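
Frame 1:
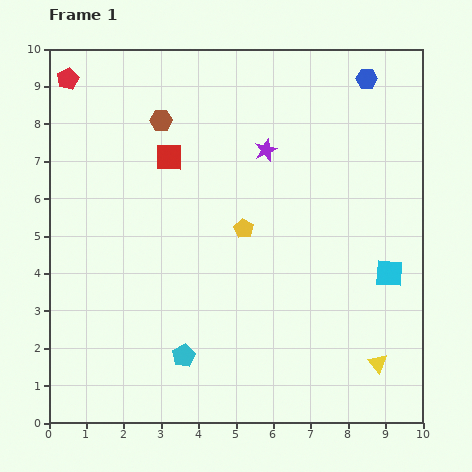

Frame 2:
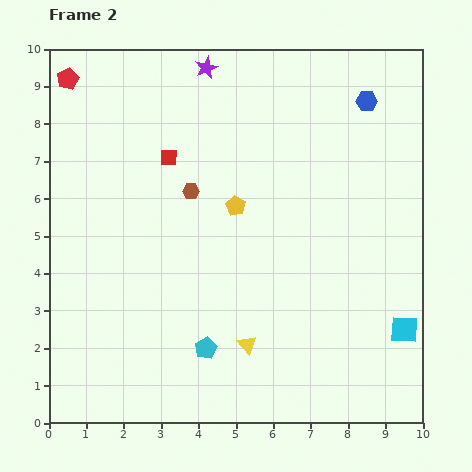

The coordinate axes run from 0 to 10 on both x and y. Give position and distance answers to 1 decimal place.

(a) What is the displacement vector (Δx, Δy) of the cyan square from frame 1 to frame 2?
(0.4, -1.5)

The cyan square was at (9.1, 4.0) in frame 1 and (9.5, 2.5) in frame 2.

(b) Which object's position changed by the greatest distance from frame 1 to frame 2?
the yellow triangle

(moved 3.5; next 2.7)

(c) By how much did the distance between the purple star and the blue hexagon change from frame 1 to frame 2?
+1.1

Distance in frame 1: 3.3. Distance in frame 2: 4.4.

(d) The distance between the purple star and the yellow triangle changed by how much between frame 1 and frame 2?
+1.1

Distance in frame 1: 6.4. Distance in frame 2: 7.5.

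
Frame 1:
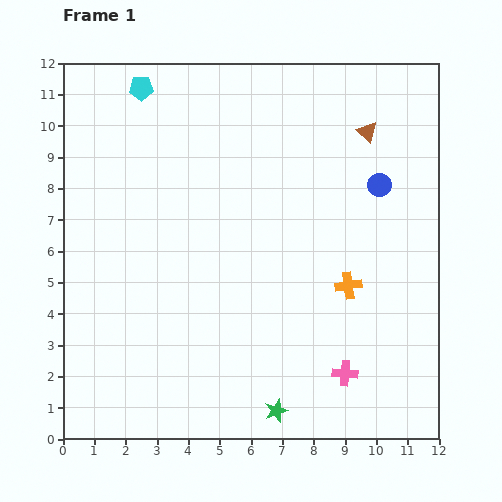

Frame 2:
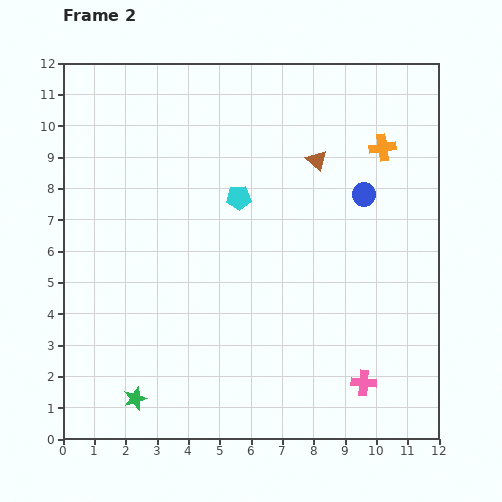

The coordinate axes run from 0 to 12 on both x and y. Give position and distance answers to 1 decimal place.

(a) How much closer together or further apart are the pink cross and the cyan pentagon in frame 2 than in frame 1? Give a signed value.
-4.1

Distance in frame 1: 11.2. Distance in frame 2: 7.1.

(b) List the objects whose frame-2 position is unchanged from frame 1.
none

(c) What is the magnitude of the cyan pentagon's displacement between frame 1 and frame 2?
4.7

The cyan pentagon moved from (2.5, 11.2) to (5.6, 7.7), a distance of √(3.1² + 3.5²) ≈ 4.7.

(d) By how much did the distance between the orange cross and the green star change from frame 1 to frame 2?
+6.6

Distance in frame 1: 4.6. Distance in frame 2: 11.2.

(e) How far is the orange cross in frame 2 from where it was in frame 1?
4.5

The orange cross moved from (9.1, 4.9) to (10.2, 9.3), a distance of √(1.1² + 4.4²) ≈ 4.5.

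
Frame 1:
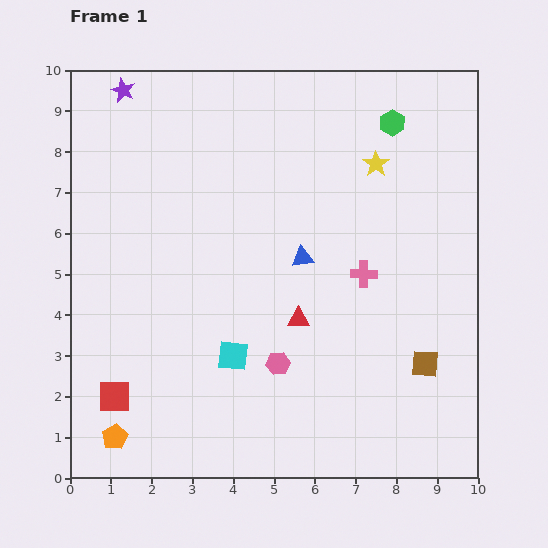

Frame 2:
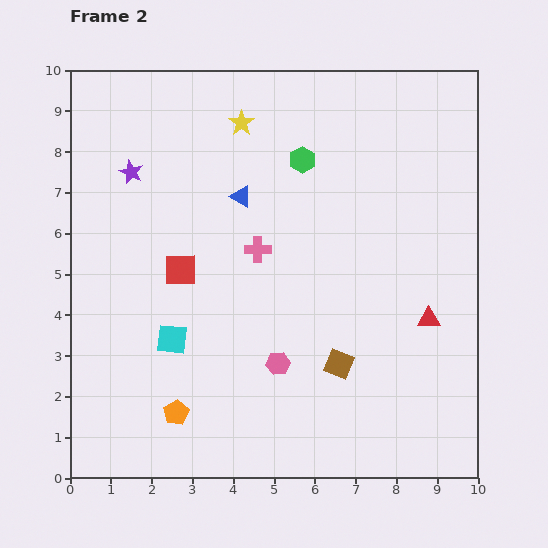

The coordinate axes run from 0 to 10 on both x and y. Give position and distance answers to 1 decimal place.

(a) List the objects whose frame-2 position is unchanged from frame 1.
the pink hexagon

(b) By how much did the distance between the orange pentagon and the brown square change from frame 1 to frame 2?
-3.6

Distance in frame 1: 7.8. Distance in frame 2: 4.2.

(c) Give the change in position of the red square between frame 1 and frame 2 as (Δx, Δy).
(1.6, 3.1)

The red square was at (1.1, 2.0) in frame 1 and (2.7, 5.1) in frame 2.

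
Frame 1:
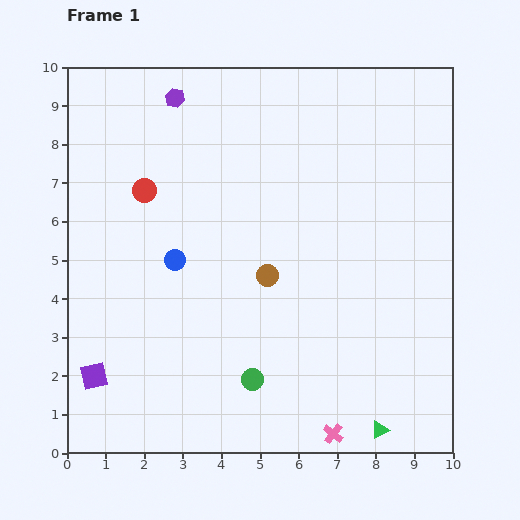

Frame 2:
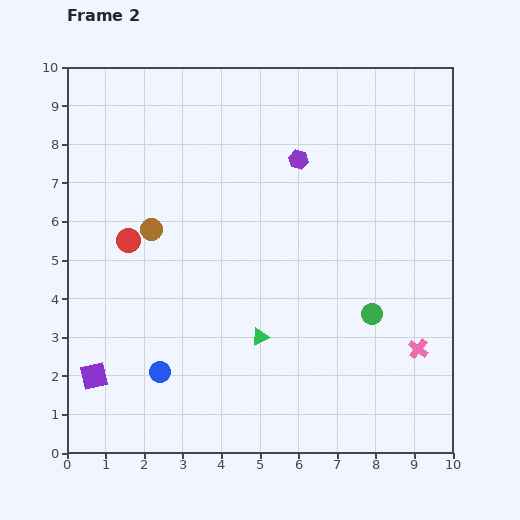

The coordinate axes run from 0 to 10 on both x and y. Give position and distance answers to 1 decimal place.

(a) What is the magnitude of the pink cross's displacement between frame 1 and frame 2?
3.1

The pink cross moved from (6.9, 0.5) to (9.1, 2.7), a distance of √(2.2² + 2.2²) ≈ 3.1.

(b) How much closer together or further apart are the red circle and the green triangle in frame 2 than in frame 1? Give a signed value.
-4.5

Distance in frame 1: 8.7. Distance in frame 2: 4.2.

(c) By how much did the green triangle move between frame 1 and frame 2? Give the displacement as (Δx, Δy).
(-3.1, 2.4)

The green triangle was at (8.1, 0.6) in frame 1 and (5.0, 3.0) in frame 2.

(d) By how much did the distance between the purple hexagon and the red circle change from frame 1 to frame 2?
+2.4

Distance in frame 1: 2.5. Distance in frame 2: 4.9.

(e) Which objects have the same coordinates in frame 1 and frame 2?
the purple square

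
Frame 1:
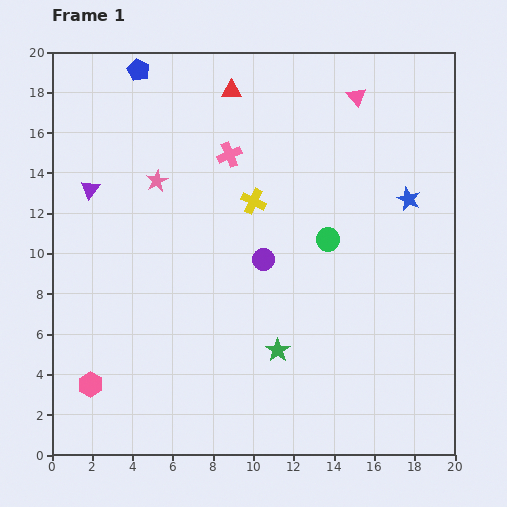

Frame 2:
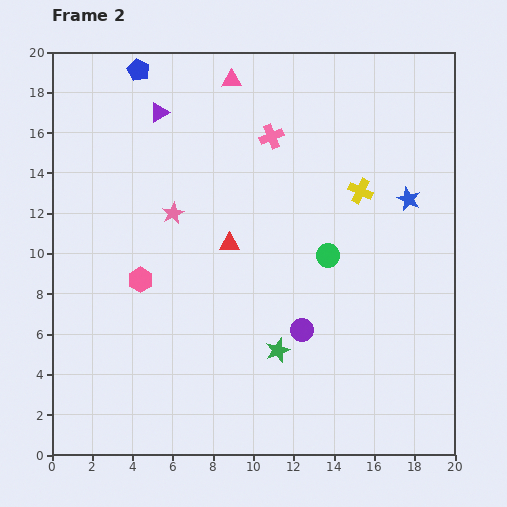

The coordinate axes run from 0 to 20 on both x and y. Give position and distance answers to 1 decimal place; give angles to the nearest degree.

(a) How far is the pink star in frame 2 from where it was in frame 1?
1.8

The pink star moved from (5.2, 13.6) to (6.0, 12.0), a distance of √(0.8² + 1.6²) ≈ 1.8.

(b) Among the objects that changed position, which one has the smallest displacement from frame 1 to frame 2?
the green circle

(moved 0.8)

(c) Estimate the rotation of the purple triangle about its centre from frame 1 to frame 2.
23° clockwise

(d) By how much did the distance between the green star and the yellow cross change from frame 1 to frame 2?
+1.4

Distance in frame 1: 7.5. Distance in frame 2: 8.9.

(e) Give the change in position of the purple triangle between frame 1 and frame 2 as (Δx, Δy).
(3.4, 3.8)

The purple triangle was at (1.9, 13.2) in frame 1 and (5.3, 17.0) in frame 2.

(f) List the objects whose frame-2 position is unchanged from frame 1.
the blue star, the green star, the blue pentagon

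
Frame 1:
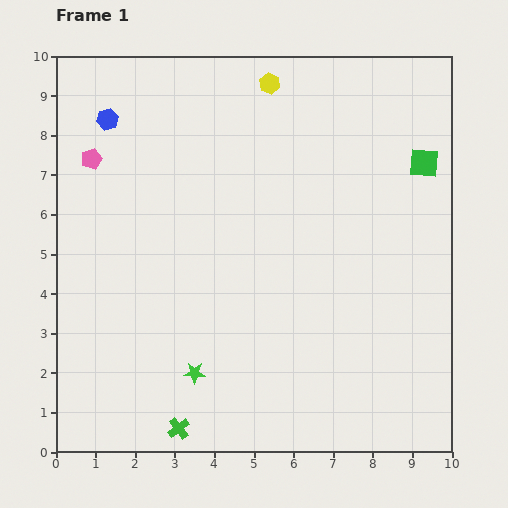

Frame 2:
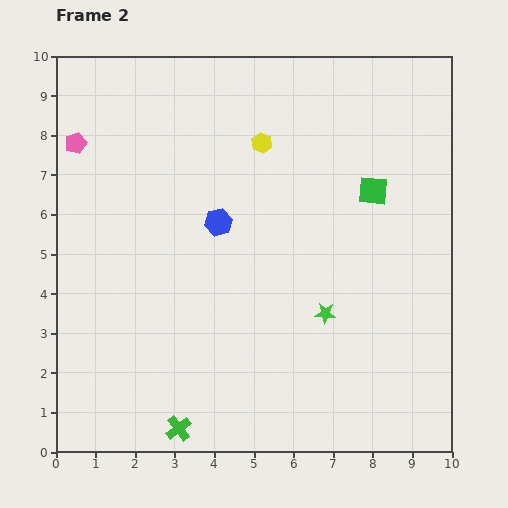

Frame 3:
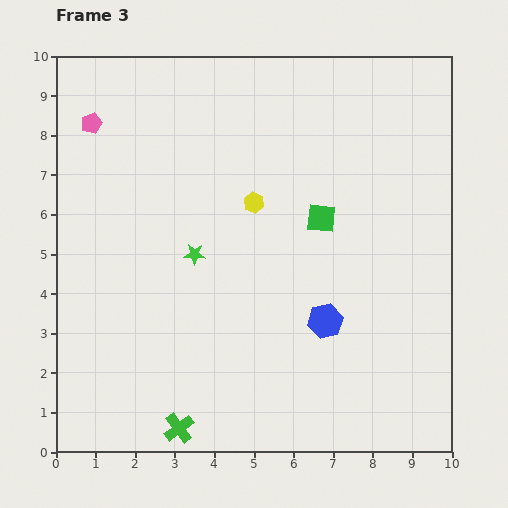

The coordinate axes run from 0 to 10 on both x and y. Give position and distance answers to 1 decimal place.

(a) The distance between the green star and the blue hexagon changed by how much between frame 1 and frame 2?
-3.3

Distance in frame 1: 6.8. Distance in frame 2: 3.5.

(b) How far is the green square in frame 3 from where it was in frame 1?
3.0

The green square moved from (9.3, 7.3) to (6.7, 5.9), a distance of √(2.6² + 1.4²) ≈ 3.0.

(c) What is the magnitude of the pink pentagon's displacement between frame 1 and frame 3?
0.9

The pink pentagon moved from (0.9, 7.4) to (0.9, 8.3), a distance of √(0.0² + 0.9²) ≈ 0.9.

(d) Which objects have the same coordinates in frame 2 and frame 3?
the green cross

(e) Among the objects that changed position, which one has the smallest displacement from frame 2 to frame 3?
the pink pentagon

(moved 0.6)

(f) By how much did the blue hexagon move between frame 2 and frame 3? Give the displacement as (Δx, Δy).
(2.7, -2.5)

The blue hexagon was at (4.1, 5.8) in frame 2 and (6.8, 3.3) in frame 3.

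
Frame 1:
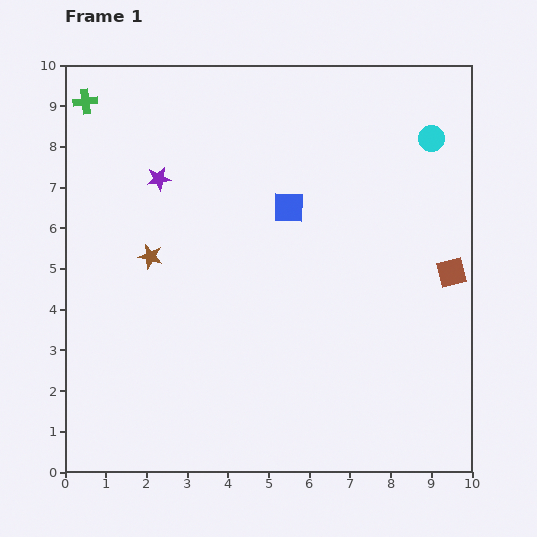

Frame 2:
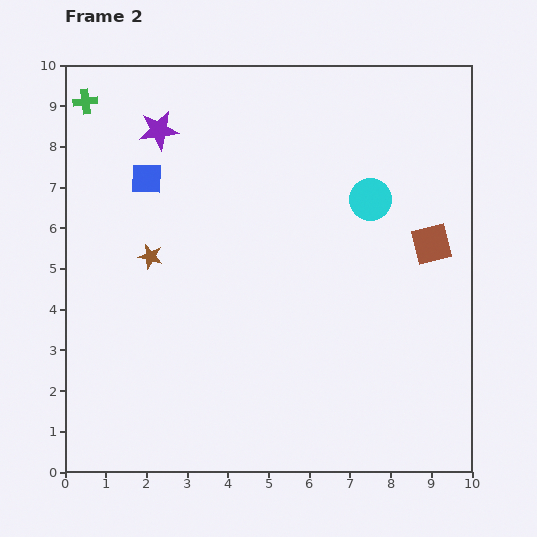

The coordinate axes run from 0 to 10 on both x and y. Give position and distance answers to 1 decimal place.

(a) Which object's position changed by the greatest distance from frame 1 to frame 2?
the blue square

(moved 3.6; next 2.1)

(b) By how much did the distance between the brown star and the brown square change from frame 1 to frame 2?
-0.5

Distance in frame 1: 7.4. Distance in frame 2: 6.9.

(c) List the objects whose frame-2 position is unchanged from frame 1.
the brown star, the green cross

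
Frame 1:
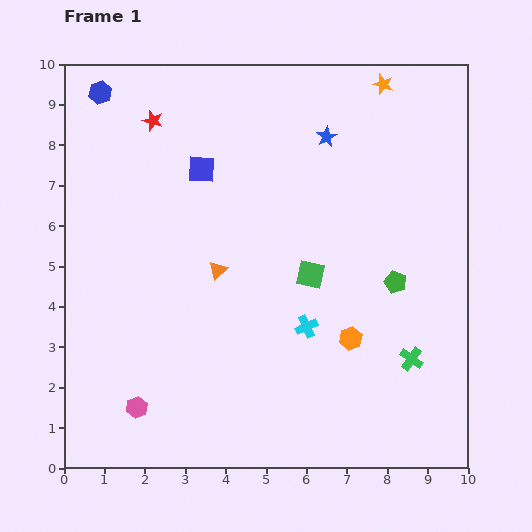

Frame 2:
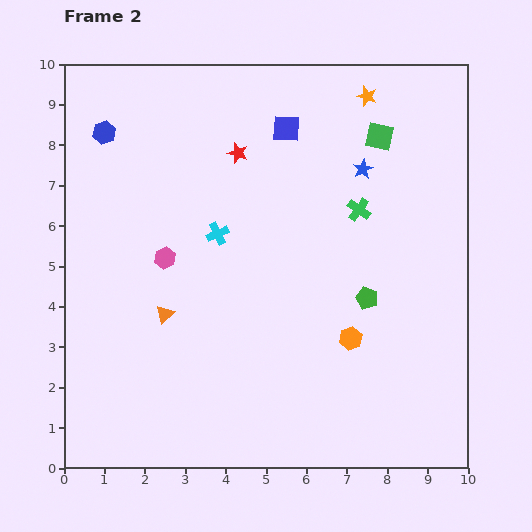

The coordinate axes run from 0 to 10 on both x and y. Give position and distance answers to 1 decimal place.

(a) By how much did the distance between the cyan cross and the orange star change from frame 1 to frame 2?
-1.3

Distance in frame 1: 6.3. Distance in frame 2: 5.0.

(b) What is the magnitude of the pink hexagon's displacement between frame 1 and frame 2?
3.8

The pink hexagon moved from (1.8, 1.5) to (2.5, 5.2), a distance of √(0.7² + 3.7²) ≈ 3.8.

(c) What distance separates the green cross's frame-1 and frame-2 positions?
3.9

The green cross moved from (8.6, 2.7) to (7.3, 6.4), a distance of √(1.3² + 3.7²) ≈ 3.9.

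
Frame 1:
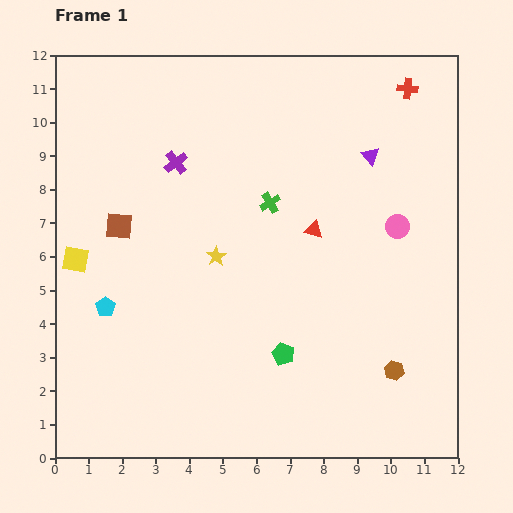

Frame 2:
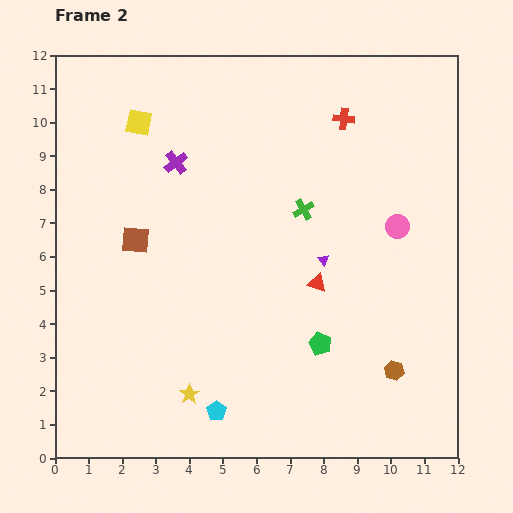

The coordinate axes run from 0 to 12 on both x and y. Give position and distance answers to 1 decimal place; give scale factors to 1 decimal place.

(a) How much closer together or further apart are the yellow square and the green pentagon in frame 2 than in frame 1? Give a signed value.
+1.7

Distance in frame 1: 6.8. Distance in frame 2: 8.5.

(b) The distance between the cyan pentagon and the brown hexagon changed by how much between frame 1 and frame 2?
-3.4

Distance in frame 1: 8.8. Distance in frame 2: 5.4.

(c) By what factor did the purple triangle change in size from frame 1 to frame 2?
0.6×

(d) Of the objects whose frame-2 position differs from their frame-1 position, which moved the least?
the brown square

(moved 0.6)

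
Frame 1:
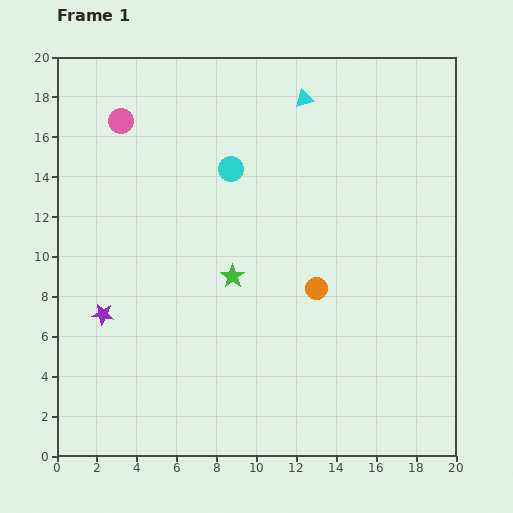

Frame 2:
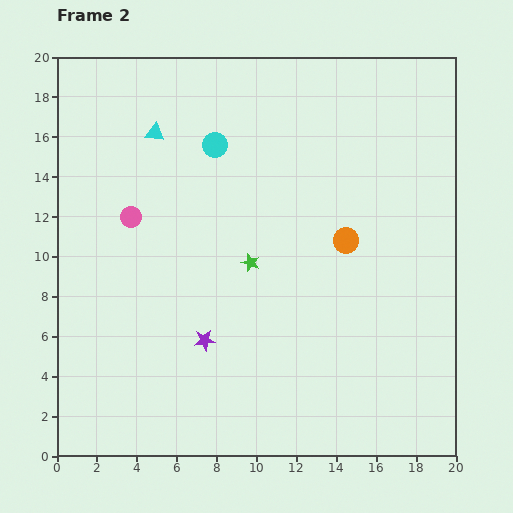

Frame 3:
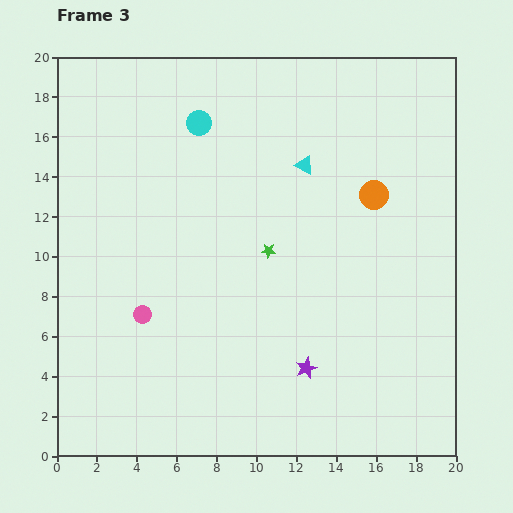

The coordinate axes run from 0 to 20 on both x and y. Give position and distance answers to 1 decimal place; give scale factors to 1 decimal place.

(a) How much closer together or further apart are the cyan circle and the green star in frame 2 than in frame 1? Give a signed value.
+0.8

Distance in frame 1: 5.4. Distance in frame 2: 6.2.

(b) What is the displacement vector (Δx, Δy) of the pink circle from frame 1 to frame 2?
(0.5, -4.8)

The pink circle was at (3.2, 16.8) in frame 1 and (3.7, 12.0) in frame 2.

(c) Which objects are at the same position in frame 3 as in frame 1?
none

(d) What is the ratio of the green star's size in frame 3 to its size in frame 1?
0.6×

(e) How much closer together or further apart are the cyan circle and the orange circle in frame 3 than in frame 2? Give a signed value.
+1.3

Distance in frame 2: 8.2. Distance in frame 3: 9.5.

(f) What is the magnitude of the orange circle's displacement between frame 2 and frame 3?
2.7

The orange circle moved from (14.5, 10.8) to (15.9, 13.1), a distance of √(1.4² + 2.3²) ≈ 2.7.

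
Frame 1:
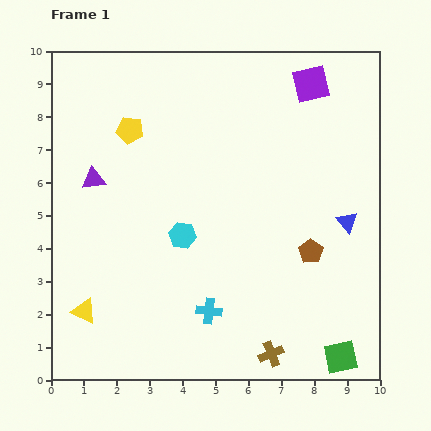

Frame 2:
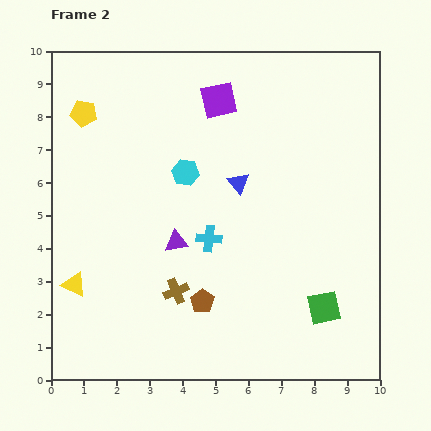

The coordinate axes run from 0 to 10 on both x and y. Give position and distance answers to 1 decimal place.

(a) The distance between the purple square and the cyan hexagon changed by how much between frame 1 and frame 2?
-3.6

Distance in frame 1: 6.0. Distance in frame 2: 2.4.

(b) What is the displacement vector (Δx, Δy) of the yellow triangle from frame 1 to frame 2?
(-0.3, 0.8)

The yellow triangle was at (1.0, 2.1) in frame 1 and (0.7, 2.9) in frame 2.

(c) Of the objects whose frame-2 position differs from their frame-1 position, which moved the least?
the yellow triangle

(moved 0.9)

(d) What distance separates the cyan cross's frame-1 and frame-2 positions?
2.2

The cyan cross moved from (4.8, 2.1) to (4.8, 4.3), a distance of √(0.0² + 2.2²) ≈ 2.2.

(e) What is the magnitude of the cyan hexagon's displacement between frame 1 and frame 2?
1.9

The cyan hexagon moved from (4.0, 4.4) to (4.1, 6.3), a distance of √(0.1² + 1.9²) ≈ 1.9.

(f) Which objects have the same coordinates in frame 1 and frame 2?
none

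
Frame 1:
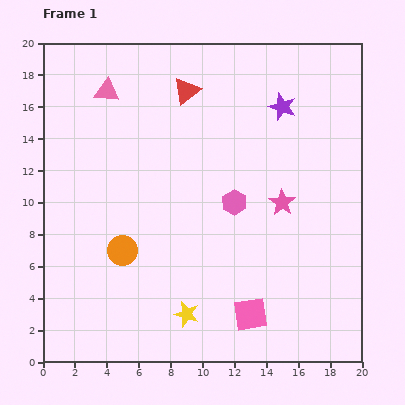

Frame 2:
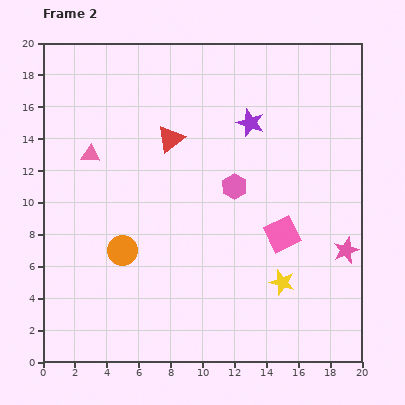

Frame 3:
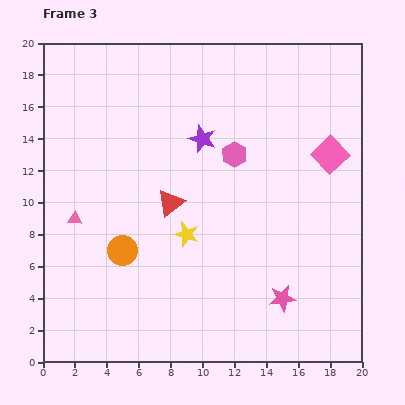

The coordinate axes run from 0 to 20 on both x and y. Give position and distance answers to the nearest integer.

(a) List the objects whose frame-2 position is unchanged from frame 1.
the orange circle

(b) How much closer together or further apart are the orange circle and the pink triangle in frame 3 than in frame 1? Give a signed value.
-6

Distance in frame 1: 10. Distance in frame 3: 4.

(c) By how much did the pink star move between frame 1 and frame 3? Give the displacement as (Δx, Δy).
(0, -6)

The pink star was at (15, 10) in frame 1 and (15, 4) in frame 3.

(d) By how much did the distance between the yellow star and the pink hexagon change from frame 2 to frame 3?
-1

Distance in frame 2: 7. Distance in frame 3: 6.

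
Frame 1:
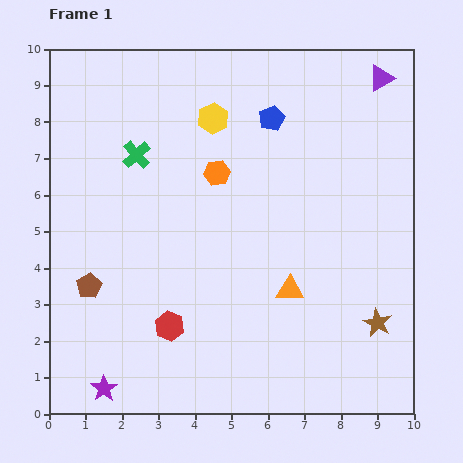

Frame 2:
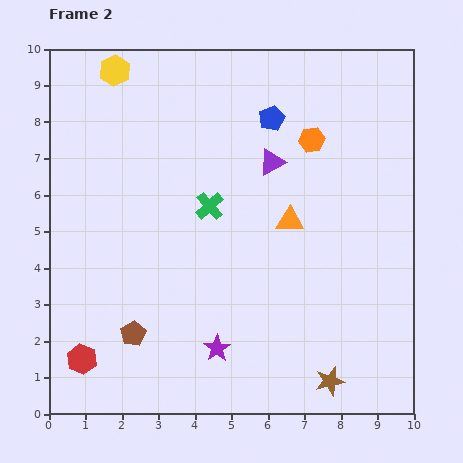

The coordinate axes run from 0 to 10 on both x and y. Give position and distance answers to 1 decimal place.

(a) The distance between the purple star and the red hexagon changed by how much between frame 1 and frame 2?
+1.2

Distance in frame 1: 2.5. Distance in frame 2: 3.7.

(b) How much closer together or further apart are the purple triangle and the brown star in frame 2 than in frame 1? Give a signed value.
-0.5

Distance in frame 1: 6.7. Distance in frame 2: 6.2.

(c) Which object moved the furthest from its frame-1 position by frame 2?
the purple triangle

(moved 3.8; next 3.3)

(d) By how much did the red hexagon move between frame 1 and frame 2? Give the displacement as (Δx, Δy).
(-2.4, -0.9)

The red hexagon was at (3.3, 2.4) in frame 1 and (0.9, 1.5) in frame 2.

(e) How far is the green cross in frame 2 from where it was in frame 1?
2.4

The green cross moved from (2.4, 7.1) to (4.4, 5.7), a distance of √(2.0² + 1.4²) ≈ 2.4.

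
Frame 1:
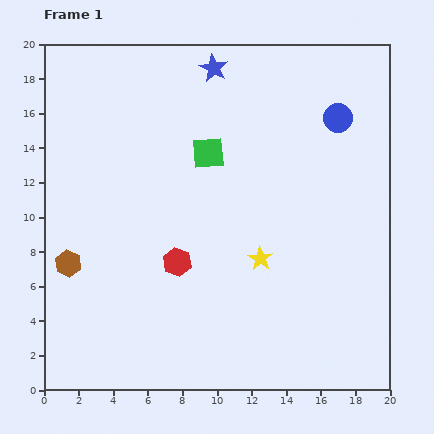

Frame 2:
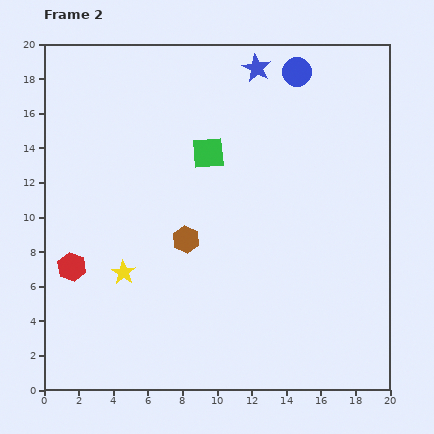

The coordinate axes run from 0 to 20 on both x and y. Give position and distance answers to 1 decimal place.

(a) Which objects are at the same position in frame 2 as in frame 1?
the green square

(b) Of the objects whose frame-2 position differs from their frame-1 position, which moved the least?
the blue star

(moved 2.5)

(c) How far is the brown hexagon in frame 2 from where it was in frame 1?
6.9

The brown hexagon moved from (1.4, 7.3) to (8.2, 8.7), a distance of √(6.8² + 1.4²) ≈ 6.9.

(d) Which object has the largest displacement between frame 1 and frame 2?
the yellow star

(moved 7.9; next 6.9)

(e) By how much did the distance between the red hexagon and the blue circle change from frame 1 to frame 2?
+4.7

Distance in frame 1: 12.5. Distance in frame 2: 17.2.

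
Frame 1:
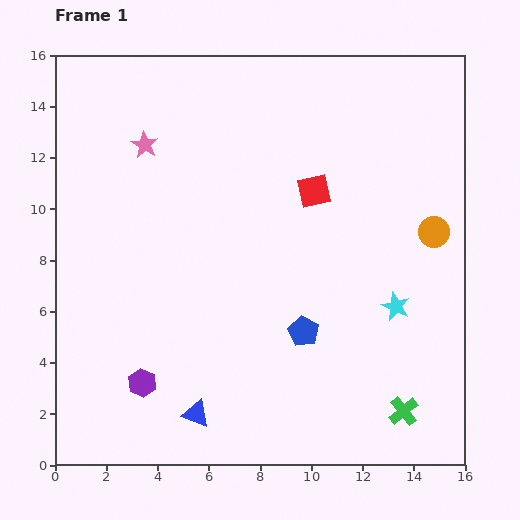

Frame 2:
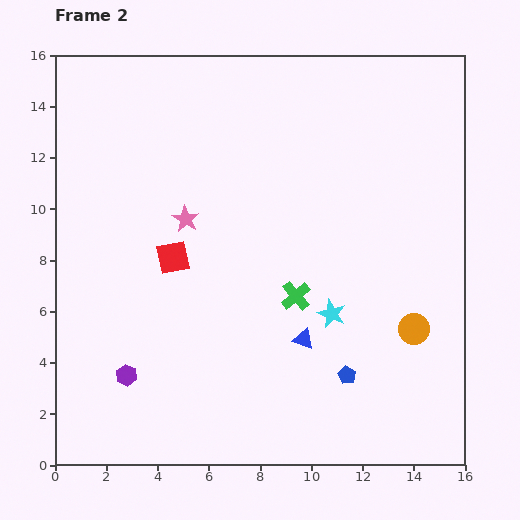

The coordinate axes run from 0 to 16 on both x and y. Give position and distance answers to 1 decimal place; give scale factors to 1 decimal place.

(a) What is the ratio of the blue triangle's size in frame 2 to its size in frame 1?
0.8×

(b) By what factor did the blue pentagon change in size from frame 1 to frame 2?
0.6×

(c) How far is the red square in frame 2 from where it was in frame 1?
6.1

The red square moved from (10.1, 10.7) to (4.6, 8.1), a distance of √(5.5² + 2.6²) ≈ 6.1.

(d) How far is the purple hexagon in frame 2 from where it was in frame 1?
0.7

The purple hexagon moved from (3.4, 3.2) to (2.8, 3.5), a distance of √(0.6² + 0.3²) ≈ 0.7.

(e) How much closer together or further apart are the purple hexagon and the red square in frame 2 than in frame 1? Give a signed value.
-5.2

Distance in frame 1: 10.1. Distance in frame 2: 4.9.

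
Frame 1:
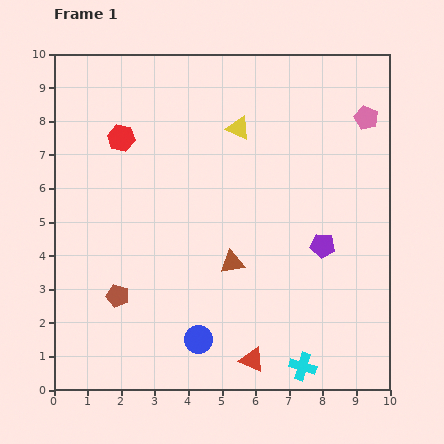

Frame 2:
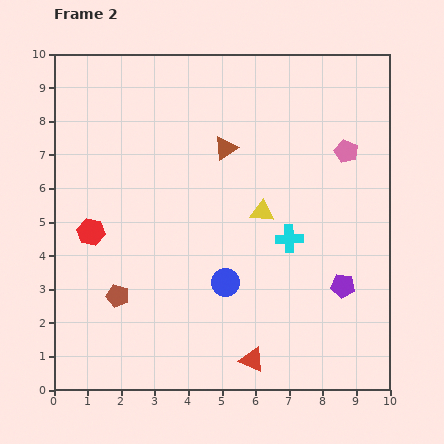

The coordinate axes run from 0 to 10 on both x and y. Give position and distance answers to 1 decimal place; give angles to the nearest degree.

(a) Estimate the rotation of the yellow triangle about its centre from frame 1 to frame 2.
20° counter-clockwise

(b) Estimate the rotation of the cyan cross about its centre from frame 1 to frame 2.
18° counter-clockwise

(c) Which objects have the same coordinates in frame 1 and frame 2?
the brown pentagon, the red triangle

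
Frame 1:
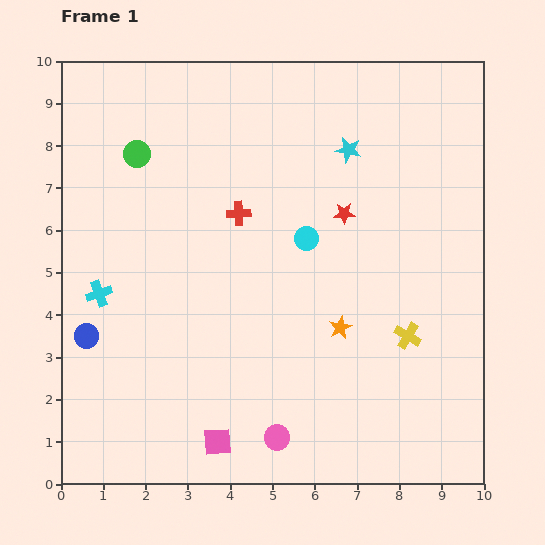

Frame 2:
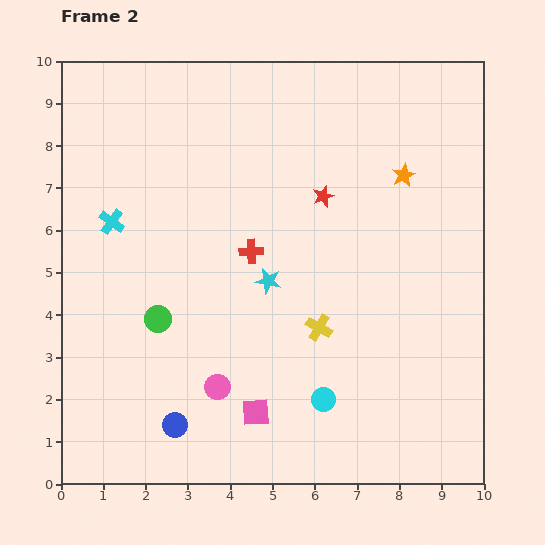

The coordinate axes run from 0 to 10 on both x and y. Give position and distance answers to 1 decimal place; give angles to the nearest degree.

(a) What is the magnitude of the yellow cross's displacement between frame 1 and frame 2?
2.1

The yellow cross moved from (8.2, 3.5) to (6.1, 3.7), a distance of √(2.1² + 0.2²) ≈ 2.1.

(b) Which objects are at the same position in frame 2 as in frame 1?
none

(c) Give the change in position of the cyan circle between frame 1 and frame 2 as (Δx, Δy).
(0.4, -3.8)

The cyan circle was at (5.8, 5.8) in frame 1 and (6.2, 2.0) in frame 2.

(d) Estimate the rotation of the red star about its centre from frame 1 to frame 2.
17° counter-clockwise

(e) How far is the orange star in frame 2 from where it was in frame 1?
3.9

The orange star moved from (6.6, 3.7) to (8.1, 7.3), a distance of √(1.5² + 3.6²) ≈ 3.9.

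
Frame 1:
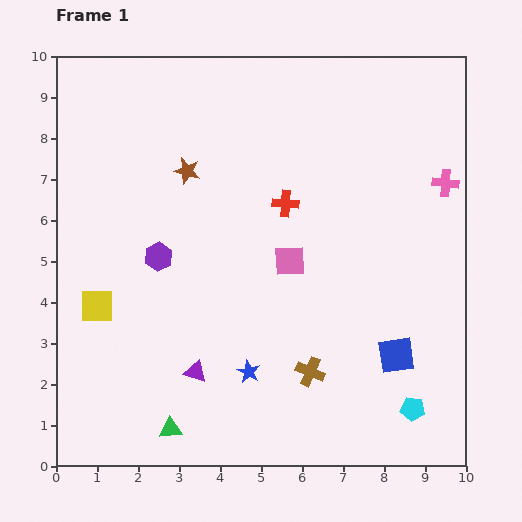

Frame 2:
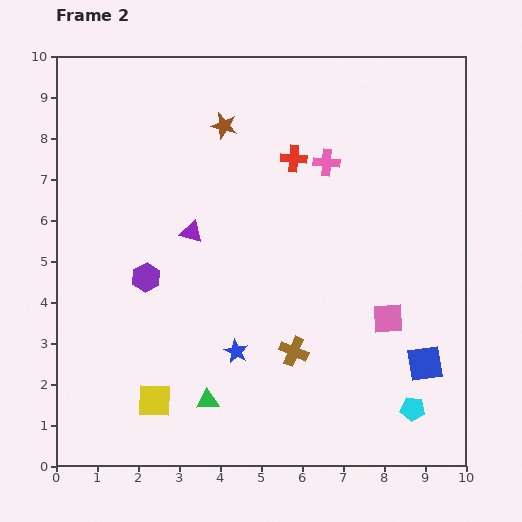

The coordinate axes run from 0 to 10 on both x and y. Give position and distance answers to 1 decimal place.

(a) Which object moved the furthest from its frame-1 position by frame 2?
the purple triangle

(moved 3.4; next 2.9)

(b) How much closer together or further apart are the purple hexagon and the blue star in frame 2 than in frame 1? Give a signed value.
-0.8

Distance in frame 1: 3.6. Distance in frame 2: 2.8.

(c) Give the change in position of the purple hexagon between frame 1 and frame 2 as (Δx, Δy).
(-0.3, -0.5)

The purple hexagon was at (2.5, 5.1) in frame 1 and (2.2, 4.6) in frame 2.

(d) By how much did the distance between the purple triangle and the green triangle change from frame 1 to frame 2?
+2.6

Distance in frame 1: 1.5. Distance in frame 2: 4.1.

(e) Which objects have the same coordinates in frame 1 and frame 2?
the cyan pentagon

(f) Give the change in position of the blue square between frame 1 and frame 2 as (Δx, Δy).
(0.7, -0.2)

The blue square was at (8.3, 2.7) in frame 1 and (9.0, 2.5) in frame 2.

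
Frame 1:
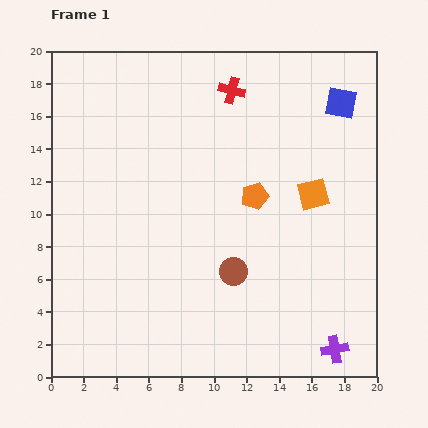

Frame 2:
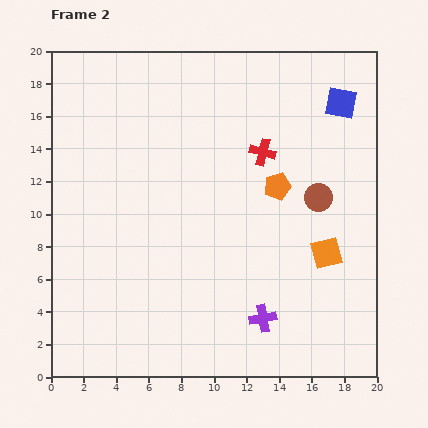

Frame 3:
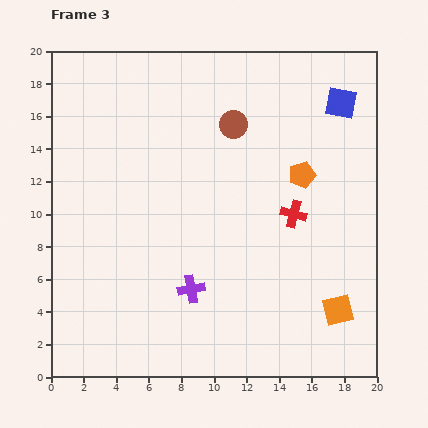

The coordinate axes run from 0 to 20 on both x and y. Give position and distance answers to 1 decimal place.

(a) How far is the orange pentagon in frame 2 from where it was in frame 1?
1.5

The orange pentagon moved from (12.5, 11.1) to (13.9, 11.7), a distance of √(1.4² + 0.6²) ≈ 1.5.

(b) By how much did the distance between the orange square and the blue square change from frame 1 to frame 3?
+6.8

Distance in frame 1: 5.9. Distance in frame 3: 12.7.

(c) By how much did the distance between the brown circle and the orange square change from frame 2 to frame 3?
+9.7

Distance in frame 2: 3.4. Distance in frame 3: 13.1.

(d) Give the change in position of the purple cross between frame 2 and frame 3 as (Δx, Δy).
(-4.4, 1.8)

The purple cross was at (13.0, 3.6) in frame 2 and (8.6, 5.4) in frame 3.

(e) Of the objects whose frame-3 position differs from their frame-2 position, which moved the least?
the orange pentagon

(moved 1.7)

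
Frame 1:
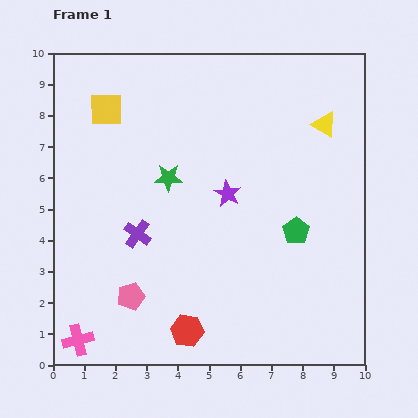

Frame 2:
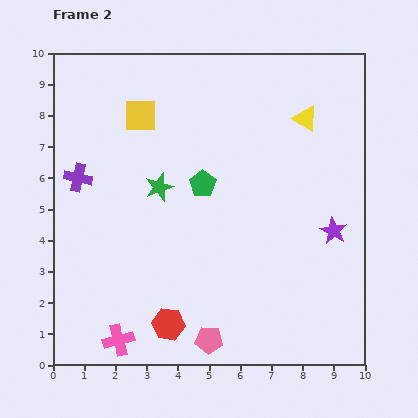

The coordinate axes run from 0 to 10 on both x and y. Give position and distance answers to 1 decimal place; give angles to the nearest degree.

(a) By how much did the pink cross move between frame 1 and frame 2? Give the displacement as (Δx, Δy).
(1.3, 0.0)

The pink cross was at (0.8, 0.8) in frame 1 and (2.1, 0.8) in frame 2.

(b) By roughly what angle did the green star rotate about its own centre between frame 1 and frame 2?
21° counter-clockwise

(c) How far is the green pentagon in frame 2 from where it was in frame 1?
3.4

The green pentagon moved from (7.8, 4.3) to (4.8, 5.8), a distance of √(3.0² + 1.5²) ≈ 3.4.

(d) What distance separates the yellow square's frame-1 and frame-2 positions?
1.1

The yellow square moved from (1.7, 8.2) to (2.8, 8.0), a distance of √(1.1² + 0.2²) ≈ 1.1.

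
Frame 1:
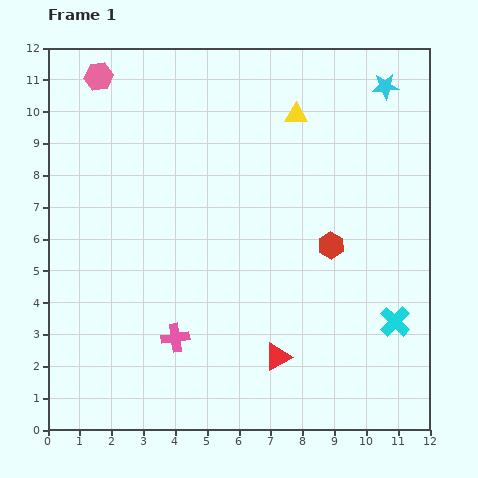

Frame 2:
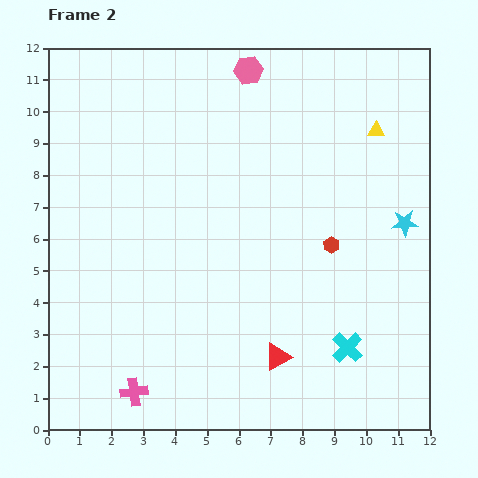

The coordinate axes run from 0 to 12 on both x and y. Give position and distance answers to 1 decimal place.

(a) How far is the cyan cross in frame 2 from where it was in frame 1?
1.7

The cyan cross moved from (10.9, 3.4) to (9.4, 2.6), a distance of √(1.5² + 0.8²) ≈ 1.7.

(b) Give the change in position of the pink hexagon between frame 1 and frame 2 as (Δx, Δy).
(4.7, 0.2)

The pink hexagon was at (1.6, 11.1) in frame 1 and (6.3, 11.3) in frame 2.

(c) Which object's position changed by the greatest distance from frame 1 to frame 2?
the pink hexagon

(moved 4.7; next 4.3)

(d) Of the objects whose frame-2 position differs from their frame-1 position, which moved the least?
the cyan cross

(moved 1.7)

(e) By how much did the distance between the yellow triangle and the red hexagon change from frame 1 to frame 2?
-0.3

Distance in frame 1: 4.2. Distance in frame 2: 3.9.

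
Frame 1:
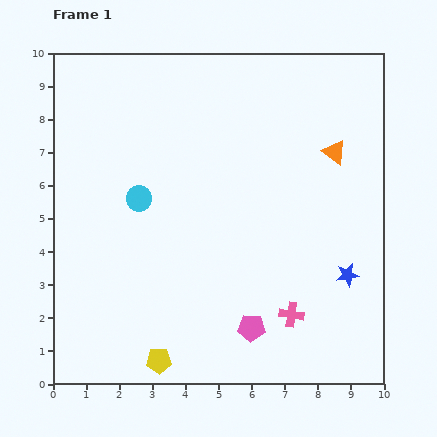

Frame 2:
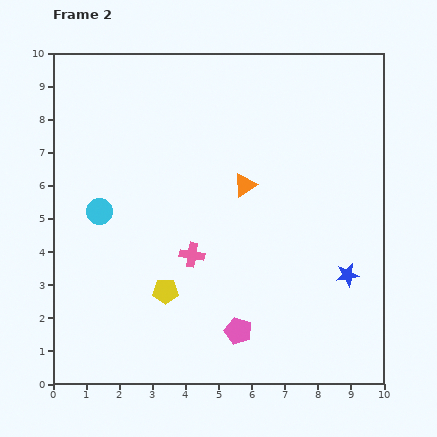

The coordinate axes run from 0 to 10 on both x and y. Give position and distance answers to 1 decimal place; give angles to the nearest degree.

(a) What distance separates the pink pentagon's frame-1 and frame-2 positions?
0.4

The pink pentagon moved from (6.0, 1.7) to (5.6, 1.6), a distance of √(0.4² + 0.1²) ≈ 0.4.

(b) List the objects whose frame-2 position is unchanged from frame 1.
the blue star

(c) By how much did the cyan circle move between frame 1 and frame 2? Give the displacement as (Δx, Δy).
(-1.2, -0.4)

The cyan circle was at (2.6, 5.6) in frame 1 and (1.4, 5.2) in frame 2.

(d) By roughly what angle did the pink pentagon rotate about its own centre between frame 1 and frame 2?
16° clockwise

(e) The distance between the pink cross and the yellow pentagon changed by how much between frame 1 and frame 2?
-2.8

Distance in frame 1: 4.2. Distance in frame 2: 1.4.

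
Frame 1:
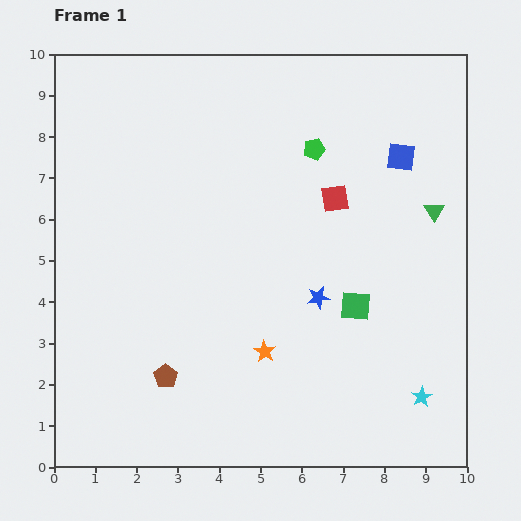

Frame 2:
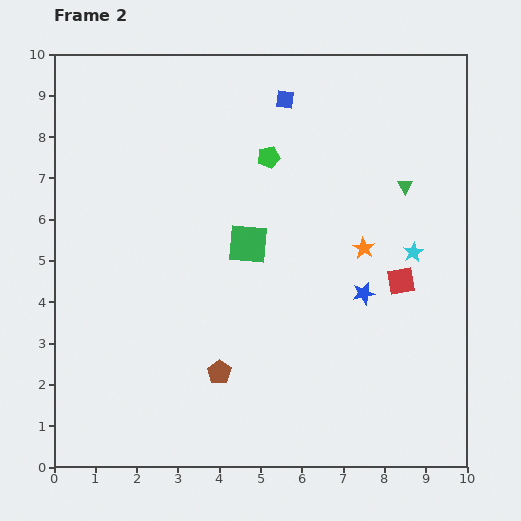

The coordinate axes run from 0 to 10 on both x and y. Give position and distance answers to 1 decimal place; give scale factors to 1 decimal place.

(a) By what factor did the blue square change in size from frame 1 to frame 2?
0.6×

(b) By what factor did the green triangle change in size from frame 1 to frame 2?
0.8×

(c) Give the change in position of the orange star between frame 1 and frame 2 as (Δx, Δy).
(2.4, 2.5)

The orange star was at (5.1, 2.8) in frame 1 and (7.5, 5.3) in frame 2.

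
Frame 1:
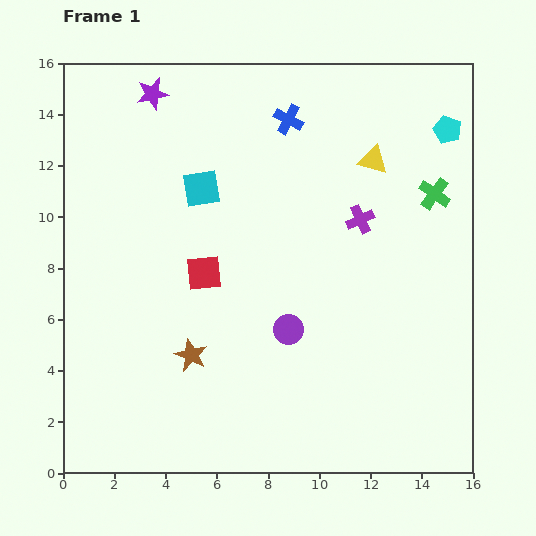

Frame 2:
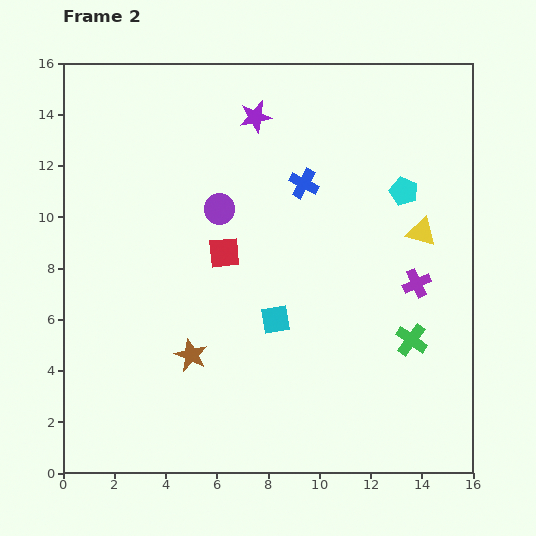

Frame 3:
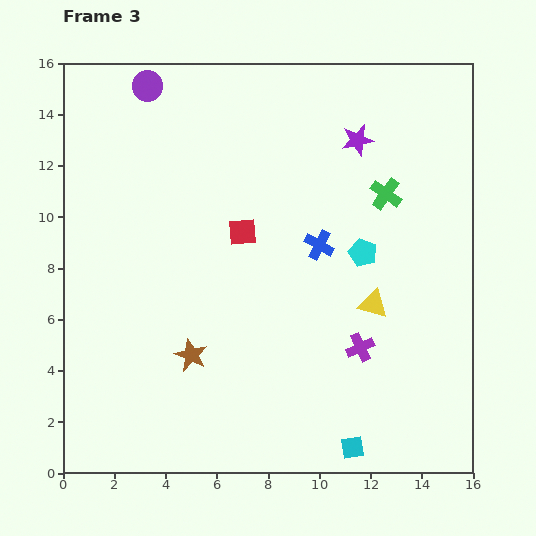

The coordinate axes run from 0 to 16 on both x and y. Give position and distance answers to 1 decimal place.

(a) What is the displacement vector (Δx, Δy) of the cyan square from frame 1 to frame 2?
(2.9, -5.1)

The cyan square was at (5.4, 11.1) in frame 1 and (8.3, 6.0) in frame 2.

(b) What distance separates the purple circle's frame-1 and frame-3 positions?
11.0

The purple circle moved from (8.8, 5.6) to (3.3, 15.1), a distance of √(5.5² + 9.5²) ≈ 11.0.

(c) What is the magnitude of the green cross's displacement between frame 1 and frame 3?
1.9

The green cross moved from (14.5, 10.9) to (12.6, 10.9), a distance of √(1.9² + 0.0²) ≈ 1.9.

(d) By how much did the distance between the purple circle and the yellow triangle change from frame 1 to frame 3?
+4.8

Distance in frame 1: 7.4. Distance in frame 3: 12.2.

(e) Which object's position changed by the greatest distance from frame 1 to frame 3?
the cyan square

(moved 11.7; next 11.0)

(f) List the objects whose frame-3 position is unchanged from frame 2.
the brown star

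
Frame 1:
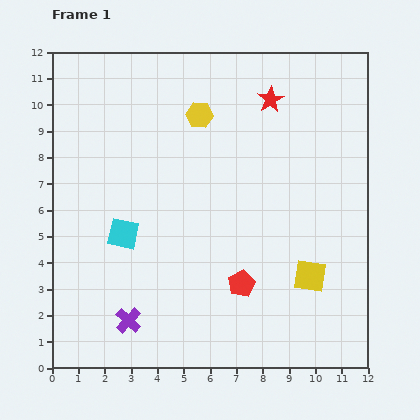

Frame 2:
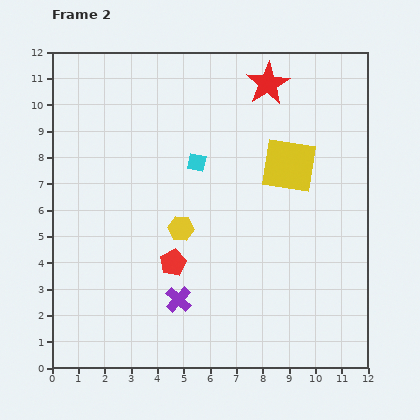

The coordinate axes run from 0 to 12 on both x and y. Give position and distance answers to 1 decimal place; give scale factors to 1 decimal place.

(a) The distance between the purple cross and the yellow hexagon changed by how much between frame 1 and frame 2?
-5.6

Distance in frame 1: 8.3. Distance in frame 2: 2.7.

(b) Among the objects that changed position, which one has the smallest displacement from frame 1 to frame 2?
the red star

(moved 0.6)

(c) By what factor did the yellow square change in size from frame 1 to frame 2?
1.6×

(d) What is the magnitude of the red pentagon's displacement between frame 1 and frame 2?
2.7

The red pentagon moved from (7.2, 3.2) to (4.6, 4.0), a distance of √(2.6² + 0.8²) ≈ 2.7.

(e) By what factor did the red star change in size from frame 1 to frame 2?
1.6×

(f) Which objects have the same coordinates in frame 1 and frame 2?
none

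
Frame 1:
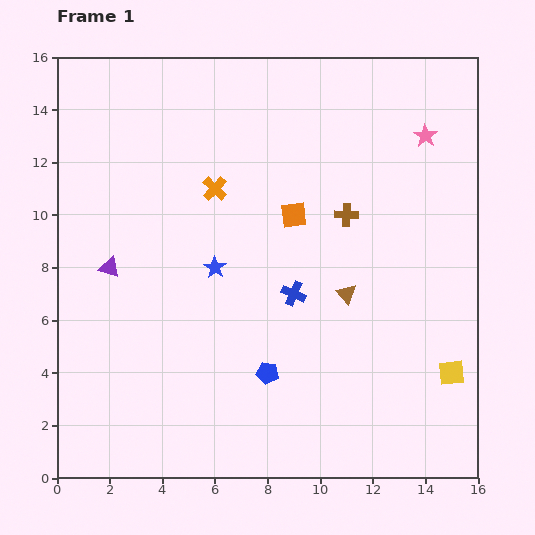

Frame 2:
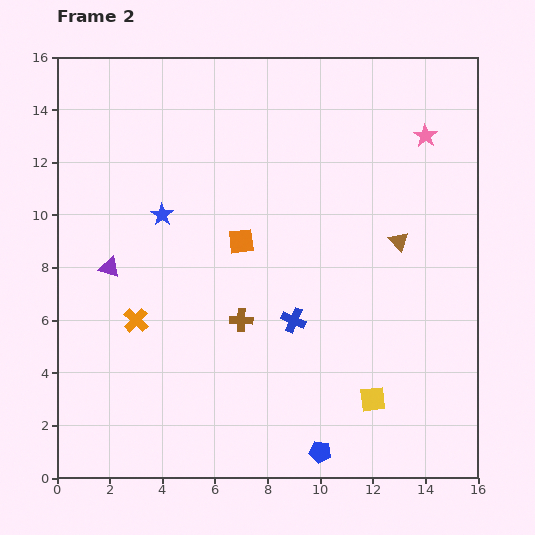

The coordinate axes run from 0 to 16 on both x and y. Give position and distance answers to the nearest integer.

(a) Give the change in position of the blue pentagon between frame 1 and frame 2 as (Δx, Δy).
(2, -3)

The blue pentagon was at (8, 4) in frame 1 and (10, 1) in frame 2.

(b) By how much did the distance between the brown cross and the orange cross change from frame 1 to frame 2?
-1

Distance in frame 1: 5. Distance in frame 2: 4.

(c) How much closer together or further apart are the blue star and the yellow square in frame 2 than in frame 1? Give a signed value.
+1

Distance in frame 1: 10. Distance in frame 2: 11.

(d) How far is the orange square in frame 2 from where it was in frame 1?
2

The orange square moved from (9, 10) to (7, 9), a distance of √(2² + 1²) ≈ 2.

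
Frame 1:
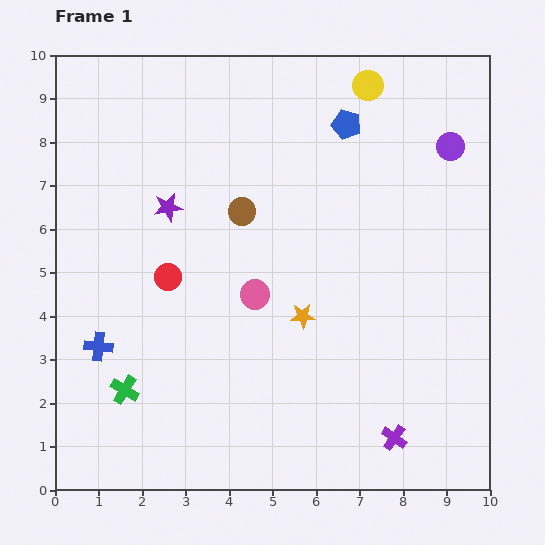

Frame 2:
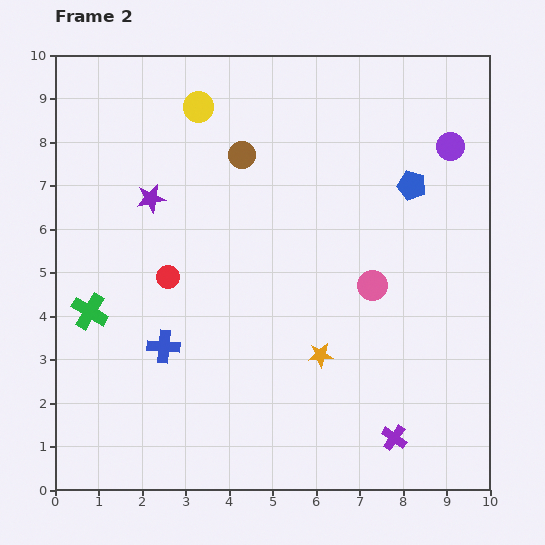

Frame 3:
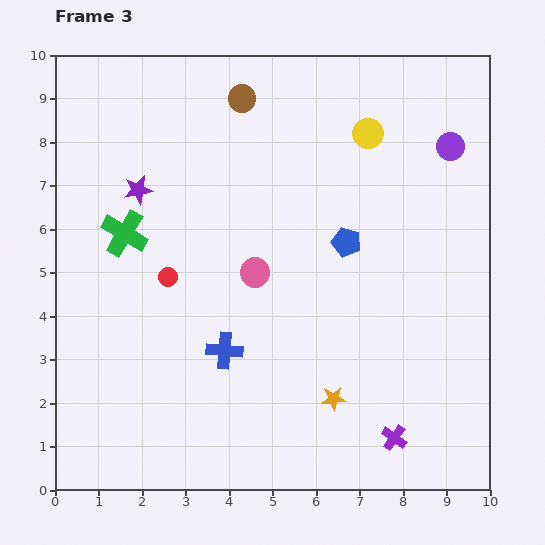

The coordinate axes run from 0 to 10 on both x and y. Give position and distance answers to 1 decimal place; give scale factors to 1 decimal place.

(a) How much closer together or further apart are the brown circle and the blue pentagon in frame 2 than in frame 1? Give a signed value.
+0.9

Distance in frame 1: 3.1. Distance in frame 2: 4.0.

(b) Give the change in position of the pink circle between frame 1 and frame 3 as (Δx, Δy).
(0.0, 0.5)

The pink circle was at (4.6, 4.5) in frame 1 and (4.6, 5.0) in frame 3.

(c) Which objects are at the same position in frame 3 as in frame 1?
the red circle, the purple circle, the purple cross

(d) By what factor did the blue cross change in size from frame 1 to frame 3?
1.3×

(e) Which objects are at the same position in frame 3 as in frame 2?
the red circle, the purple circle, the purple cross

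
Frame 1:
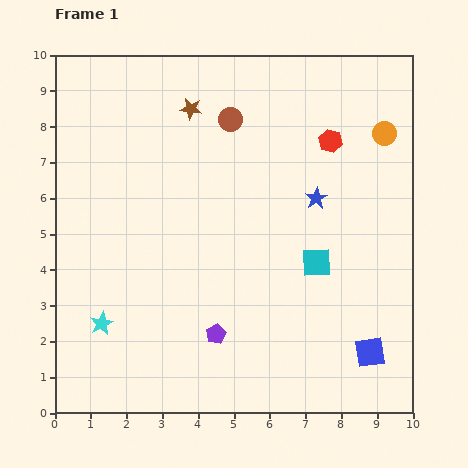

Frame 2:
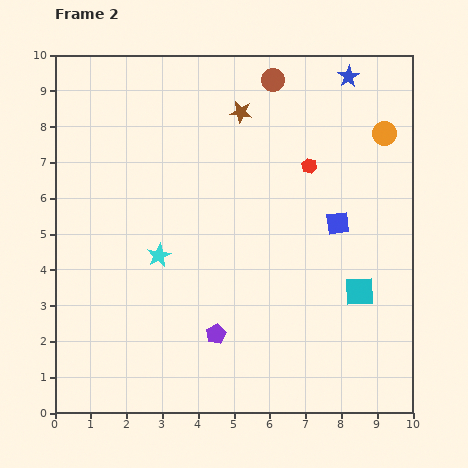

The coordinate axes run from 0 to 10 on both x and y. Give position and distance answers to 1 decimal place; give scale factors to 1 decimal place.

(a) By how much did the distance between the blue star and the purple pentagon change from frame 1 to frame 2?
+3.4

Distance in frame 1: 4.7. Distance in frame 2: 8.1.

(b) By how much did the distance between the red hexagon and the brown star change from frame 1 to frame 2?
-1.6

Distance in frame 1: 4.0. Distance in frame 2: 2.4.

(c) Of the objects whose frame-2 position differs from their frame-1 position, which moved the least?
the red hexagon

(moved 0.9)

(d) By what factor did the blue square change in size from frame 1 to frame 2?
0.8×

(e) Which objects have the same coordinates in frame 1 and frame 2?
the purple pentagon, the orange circle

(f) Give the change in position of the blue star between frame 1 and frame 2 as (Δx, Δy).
(0.9, 3.4)

The blue star was at (7.3, 6.0) in frame 1 and (8.2, 9.4) in frame 2.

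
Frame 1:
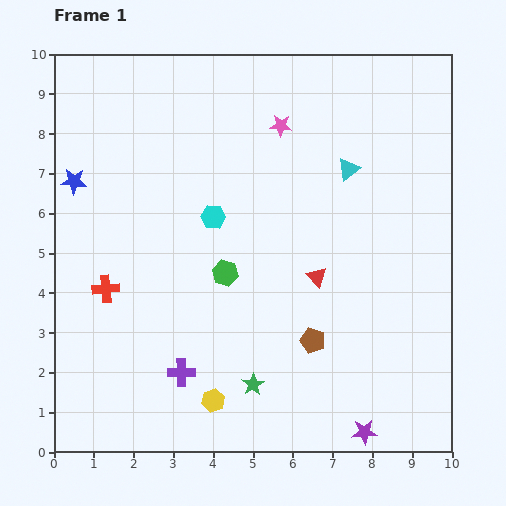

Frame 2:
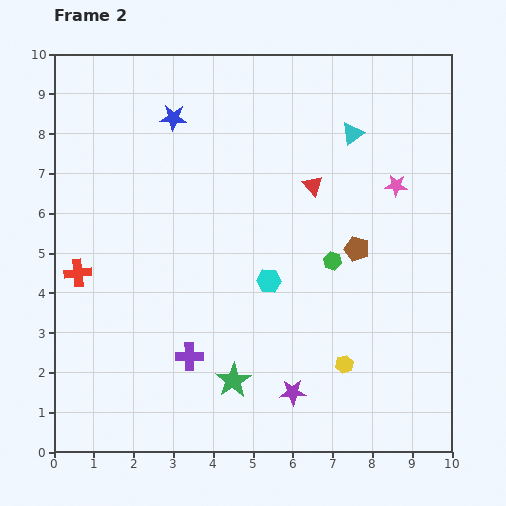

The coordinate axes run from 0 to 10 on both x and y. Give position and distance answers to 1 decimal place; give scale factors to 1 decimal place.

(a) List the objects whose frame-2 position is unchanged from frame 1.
none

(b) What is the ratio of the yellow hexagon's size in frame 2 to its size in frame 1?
0.8×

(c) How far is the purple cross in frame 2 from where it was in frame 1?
0.4

The purple cross moved from (3.2, 2.0) to (3.4, 2.4), a distance of √(0.2² + 0.4²) ≈ 0.4.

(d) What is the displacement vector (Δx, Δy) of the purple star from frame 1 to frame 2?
(-1.8, 1.0)

The purple star was at (7.8, 0.5) in frame 1 and (6.0, 1.5) in frame 2.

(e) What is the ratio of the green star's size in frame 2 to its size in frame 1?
1.6×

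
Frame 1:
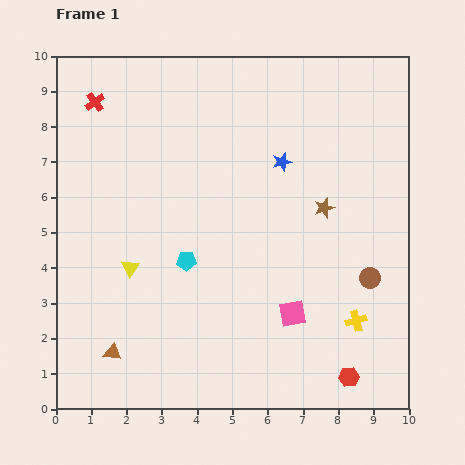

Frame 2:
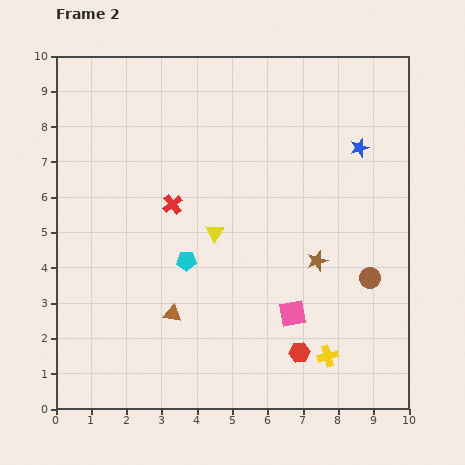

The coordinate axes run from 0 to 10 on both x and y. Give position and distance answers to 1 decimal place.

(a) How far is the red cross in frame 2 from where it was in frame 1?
3.6

The red cross moved from (1.1, 8.7) to (3.3, 5.8), a distance of √(2.2² + 2.9²) ≈ 3.6.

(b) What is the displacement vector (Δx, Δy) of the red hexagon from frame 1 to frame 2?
(-1.4, 0.7)

The red hexagon was at (8.3, 0.9) in frame 1 and (6.9, 1.6) in frame 2.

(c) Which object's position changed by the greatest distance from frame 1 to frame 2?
the red cross

(moved 3.6; next 2.6)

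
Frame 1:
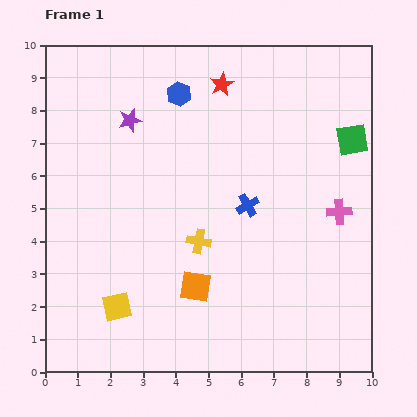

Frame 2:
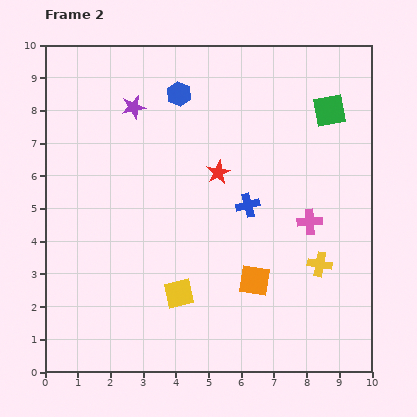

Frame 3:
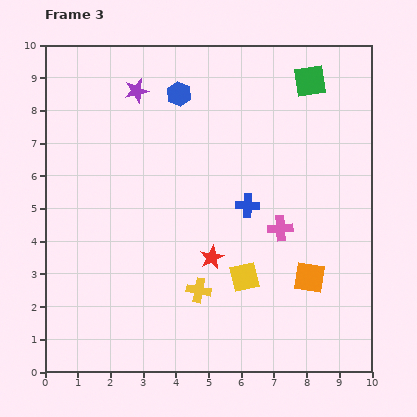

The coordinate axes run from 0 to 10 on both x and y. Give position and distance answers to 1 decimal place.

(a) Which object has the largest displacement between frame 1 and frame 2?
the yellow cross

(moved 3.8; next 2.7)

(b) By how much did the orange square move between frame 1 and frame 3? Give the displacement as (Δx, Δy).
(3.5, 0.3)

The orange square was at (4.6, 2.6) in frame 1 and (8.1, 2.9) in frame 3.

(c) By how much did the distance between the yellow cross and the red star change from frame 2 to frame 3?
-3.1

Distance in frame 2: 4.2. Distance in frame 3: 1.1.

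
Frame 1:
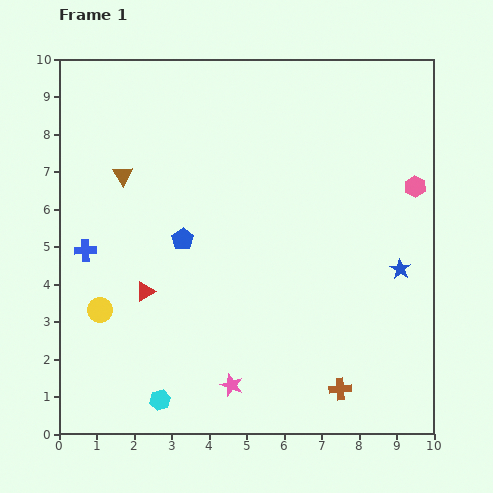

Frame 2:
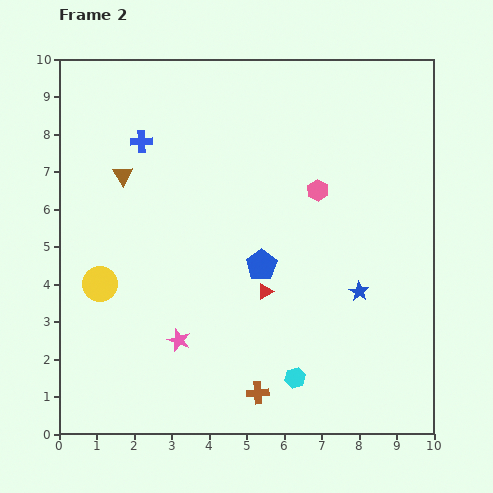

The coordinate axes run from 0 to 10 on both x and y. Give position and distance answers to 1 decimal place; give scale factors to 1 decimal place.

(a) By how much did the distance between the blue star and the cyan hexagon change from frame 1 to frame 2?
-4.4

Distance in frame 1: 7.3. Distance in frame 2: 2.9.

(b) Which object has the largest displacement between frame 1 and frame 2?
the cyan hexagon

(moved 3.6; next 3.3)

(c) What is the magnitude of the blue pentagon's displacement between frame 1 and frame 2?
2.2

The blue pentagon moved from (3.3, 5.2) to (5.4, 4.5), a distance of √(2.1² + 0.7²) ≈ 2.2.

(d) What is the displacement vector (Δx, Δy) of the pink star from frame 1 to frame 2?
(-1.4, 1.2)

The pink star was at (4.6, 1.3) in frame 1 and (3.2, 2.5) in frame 2.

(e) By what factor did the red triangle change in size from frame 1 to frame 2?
0.8×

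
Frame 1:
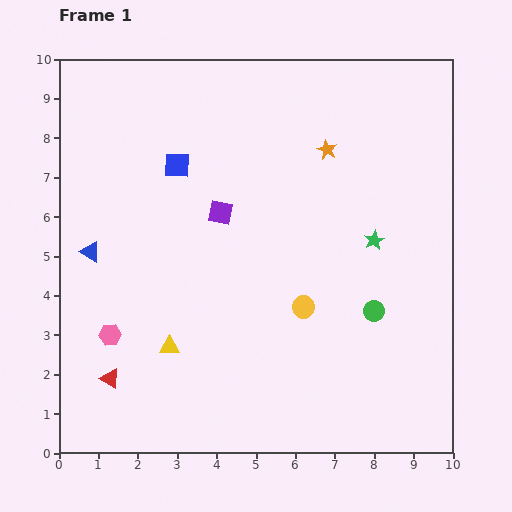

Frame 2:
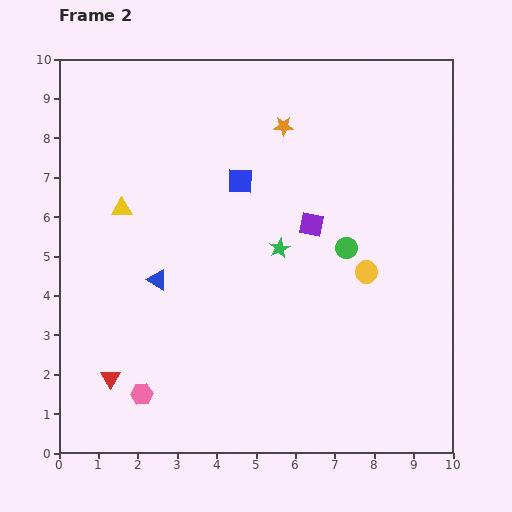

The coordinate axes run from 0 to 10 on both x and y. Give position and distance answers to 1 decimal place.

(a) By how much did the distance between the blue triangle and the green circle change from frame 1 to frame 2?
-2.5

Distance in frame 1: 7.4. Distance in frame 2: 4.9.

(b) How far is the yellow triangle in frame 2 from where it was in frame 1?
3.7

The yellow triangle moved from (2.8, 2.7) to (1.6, 6.2), a distance of √(1.2² + 3.5²) ≈ 3.7.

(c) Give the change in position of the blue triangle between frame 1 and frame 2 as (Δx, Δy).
(1.7, -0.7)

The blue triangle was at (0.8, 5.1) in frame 1 and (2.5, 4.4) in frame 2.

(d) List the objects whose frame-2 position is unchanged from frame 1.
the red triangle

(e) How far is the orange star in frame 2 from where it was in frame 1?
1.3

The orange star moved from (6.8, 7.7) to (5.7, 8.3), a distance of √(1.1² + 0.6²) ≈ 1.3.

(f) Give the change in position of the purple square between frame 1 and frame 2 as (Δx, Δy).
(2.3, -0.3)

The purple square was at (4.1, 6.1) in frame 1 and (6.4, 5.8) in frame 2.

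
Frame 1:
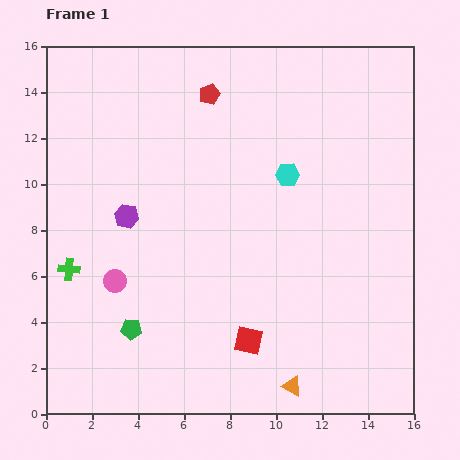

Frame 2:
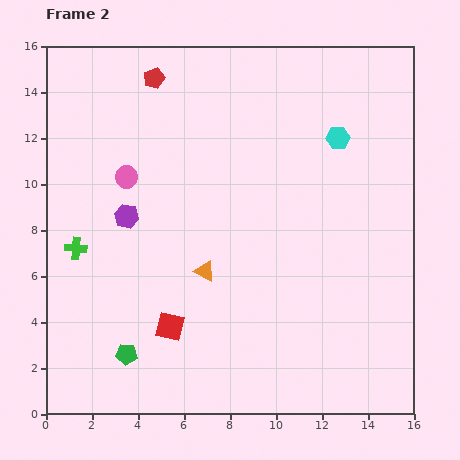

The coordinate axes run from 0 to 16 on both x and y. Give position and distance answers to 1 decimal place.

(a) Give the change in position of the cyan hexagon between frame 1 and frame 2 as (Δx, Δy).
(2.2, 1.6)

The cyan hexagon was at (10.5, 10.4) in frame 1 and (12.7, 12.0) in frame 2.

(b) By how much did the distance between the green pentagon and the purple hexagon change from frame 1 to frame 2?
+1.1

Distance in frame 1: 4.9. Distance in frame 2: 6.0.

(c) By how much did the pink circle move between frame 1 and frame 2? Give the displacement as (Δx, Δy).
(0.5, 4.5)

The pink circle was at (3.0, 5.8) in frame 1 and (3.5, 10.3) in frame 2.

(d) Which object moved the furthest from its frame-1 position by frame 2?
the orange triangle

(moved 6.3; next 4.5)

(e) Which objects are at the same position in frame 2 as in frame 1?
the purple hexagon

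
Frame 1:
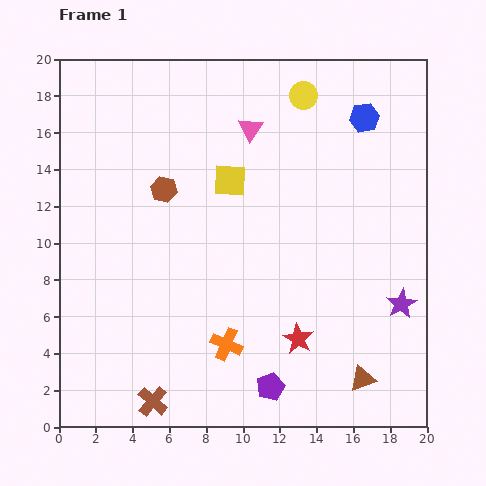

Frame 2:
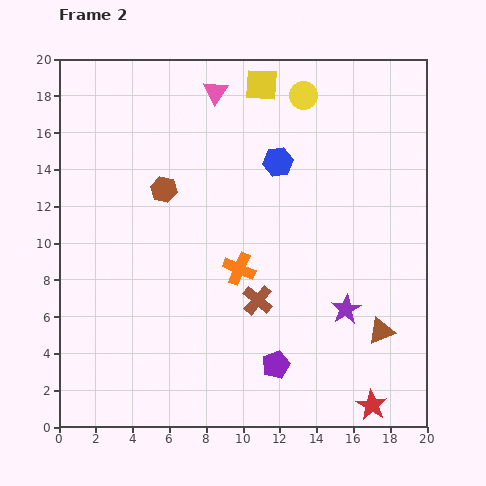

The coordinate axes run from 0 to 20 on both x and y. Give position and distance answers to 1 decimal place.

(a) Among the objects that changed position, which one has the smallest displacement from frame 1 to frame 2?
the purple pentagon

(moved 1.2)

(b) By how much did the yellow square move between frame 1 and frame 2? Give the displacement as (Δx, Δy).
(1.7, 5.2)

The yellow square was at (9.3, 13.4) in frame 1 and (11.0, 18.6) in frame 2.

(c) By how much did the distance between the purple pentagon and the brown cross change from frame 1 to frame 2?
-2.8

Distance in frame 1: 6.4. Distance in frame 2: 3.6.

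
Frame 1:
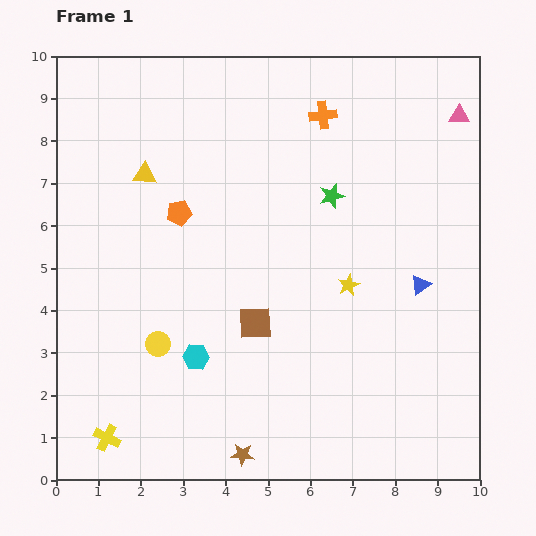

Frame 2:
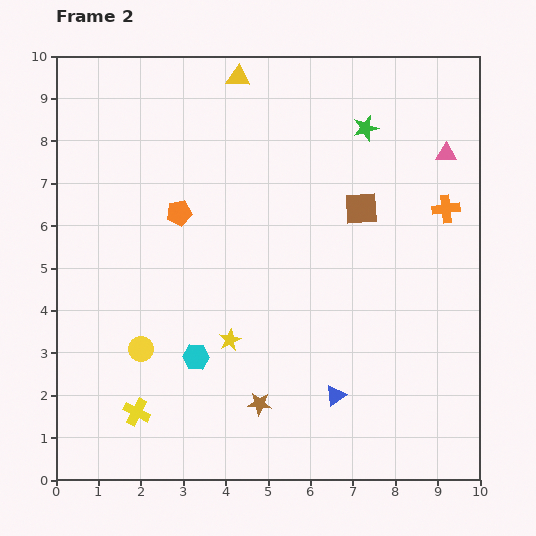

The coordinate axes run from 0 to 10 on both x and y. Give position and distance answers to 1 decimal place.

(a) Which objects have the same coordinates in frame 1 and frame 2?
the orange pentagon, the cyan hexagon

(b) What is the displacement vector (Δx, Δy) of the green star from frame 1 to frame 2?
(0.8, 1.6)

The green star was at (6.5, 6.7) in frame 1 and (7.3, 8.3) in frame 2.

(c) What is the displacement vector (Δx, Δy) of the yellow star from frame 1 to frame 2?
(-2.8, -1.3)

The yellow star was at (6.9, 4.6) in frame 1 and (4.1, 3.3) in frame 2.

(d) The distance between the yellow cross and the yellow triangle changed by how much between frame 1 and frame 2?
+2.0

Distance in frame 1: 6.3. Distance in frame 2: 8.3.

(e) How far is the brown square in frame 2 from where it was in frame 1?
3.7

The brown square moved from (4.7, 3.7) to (7.2, 6.4), a distance of √(2.5² + 2.7²) ≈ 3.7.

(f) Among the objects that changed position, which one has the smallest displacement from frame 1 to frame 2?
the yellow circle

(moved 0.4)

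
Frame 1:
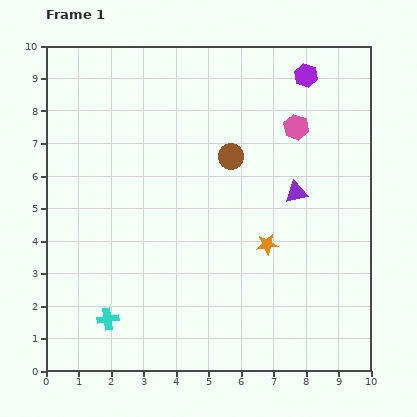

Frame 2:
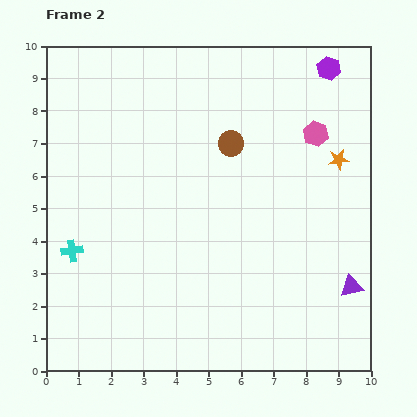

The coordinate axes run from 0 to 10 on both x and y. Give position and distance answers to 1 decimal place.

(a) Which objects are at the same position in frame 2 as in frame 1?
none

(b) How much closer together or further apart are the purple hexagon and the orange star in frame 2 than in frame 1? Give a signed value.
-2.5

Distance in frame 1: 5.3. Distance in frame 2: 2.8.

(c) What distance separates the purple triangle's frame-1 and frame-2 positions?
3.4

The purple triangle moved from (7.7, 5.5) to (9.4, 2.6), a distance of √(1.7² + 2.9²) ≈ 3.4.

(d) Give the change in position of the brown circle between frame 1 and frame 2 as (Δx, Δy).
(0.0, 0.4)

The brown circle was at (5.7, 6.6) in frame 1 and (5.7, 7.0) in frame 2.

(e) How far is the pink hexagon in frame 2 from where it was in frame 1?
0.6

The pink hexagon moved from (7.7, 7.5) to (8.3, 7.3), a distance of √(0.6² + 0.2²) ≈ 0.6.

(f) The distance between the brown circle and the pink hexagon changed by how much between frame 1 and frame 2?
+0.4

Distance in frame 1: 2.2. Distance in frame 2: 2.6.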